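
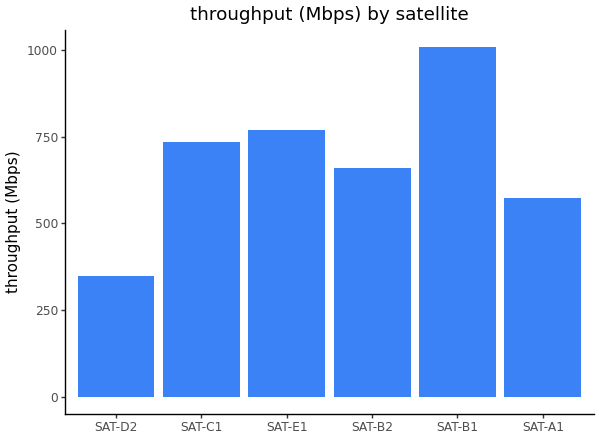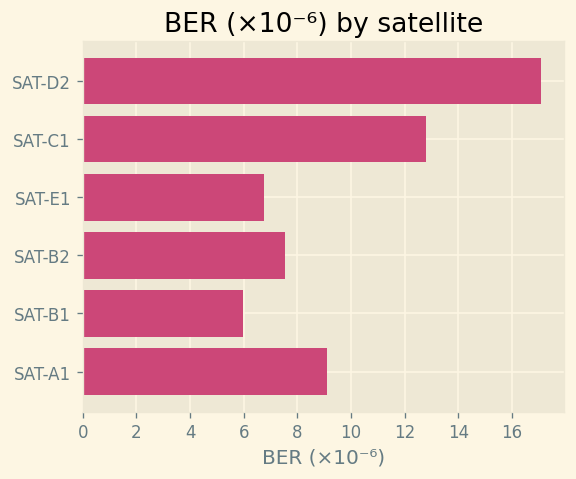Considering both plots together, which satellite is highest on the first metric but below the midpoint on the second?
Chart 2 median BER (×10⁻⁶) ≈ 8; below-median satellites: SAT-E1, SAT-B2, SAT-B1. Among those, SAT-B1 has the highest throughput (Mbps) (≈ 1000).

SAT-B1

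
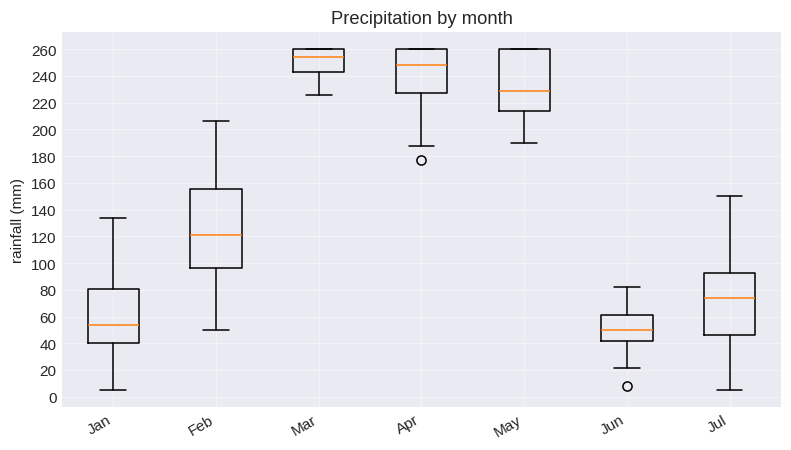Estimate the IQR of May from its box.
Q3 ≈ 260, Q1 ≈ 220; IQR ≈ 40.

≈ 40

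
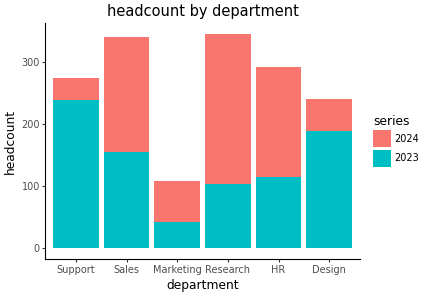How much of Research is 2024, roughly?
≈ 250

2024 top ≈ 350, bottom ≈ 100; segment ≈ 250.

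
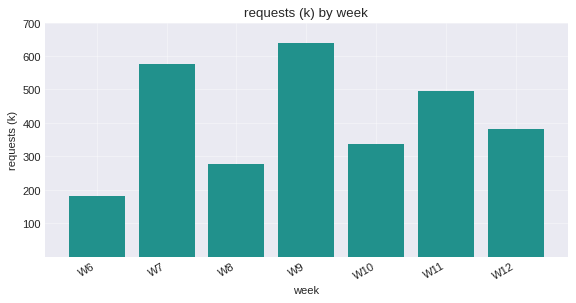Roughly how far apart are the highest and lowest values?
≈ 400

Max W9 ≈ 600, min W6 ≈ 200; range ≈ 400.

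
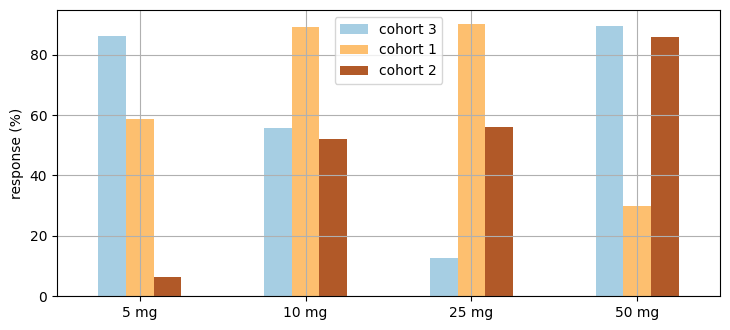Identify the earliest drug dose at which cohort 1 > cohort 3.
10 mg

5 mg: cohort 1 ≈ 60 vs cohort 3 ≈ 90 (not yet); 10 mg: cohort 1 ≈ 90 vs cohort 3 ≈ 60 (first crossover).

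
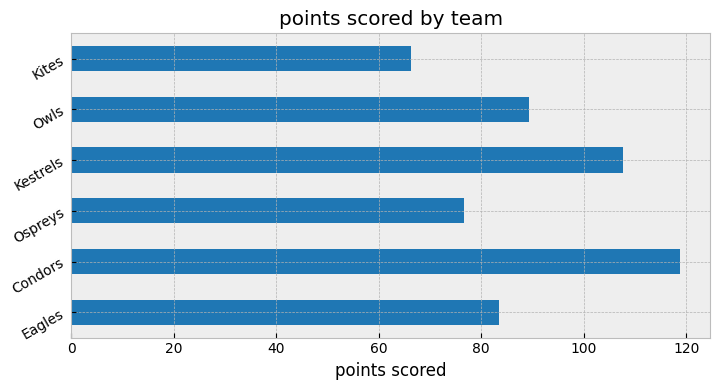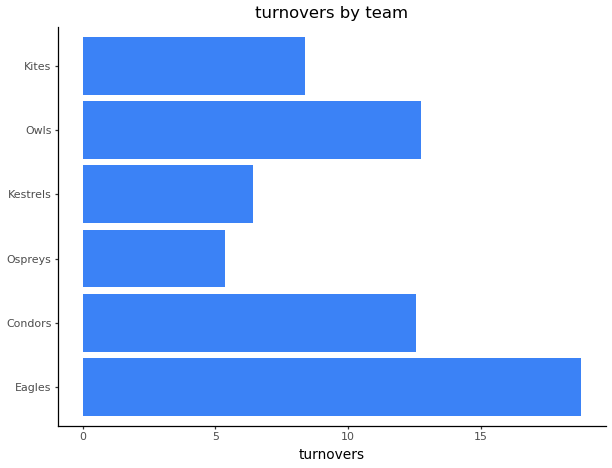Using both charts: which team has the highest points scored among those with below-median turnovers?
Chart 2 median turnovers ≈ 10; below-median teams: Ospreys, Kestrels, Kites. Among those, Kestrels has the highest points scored (≈ 100).

Kestrels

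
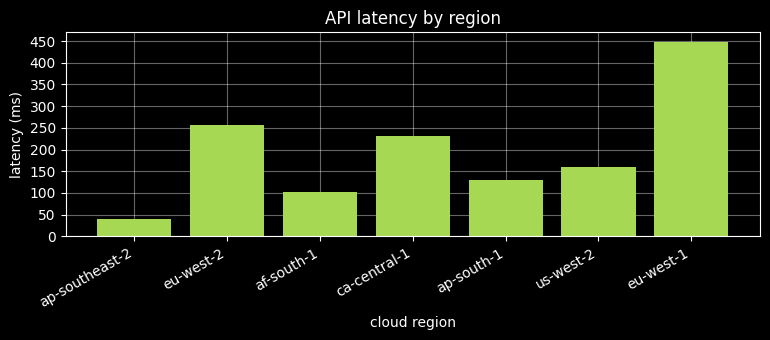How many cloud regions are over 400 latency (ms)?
1

Above 400: eu-west-1.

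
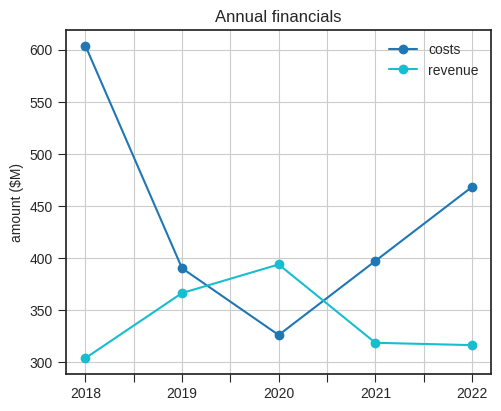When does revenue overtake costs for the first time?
2020

2019: revenue ≈ 350 vs costs ≈ 400 (not yet); 2020: revenue ≈ 400 vs costs ≈ 350 (first crossover).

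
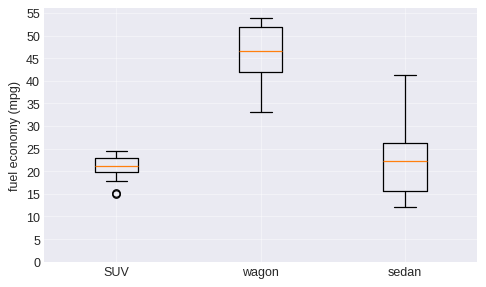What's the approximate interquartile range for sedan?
≈ 10

Q3 ≈ 25, Q1 ≈ 15; IQR ≈ 10.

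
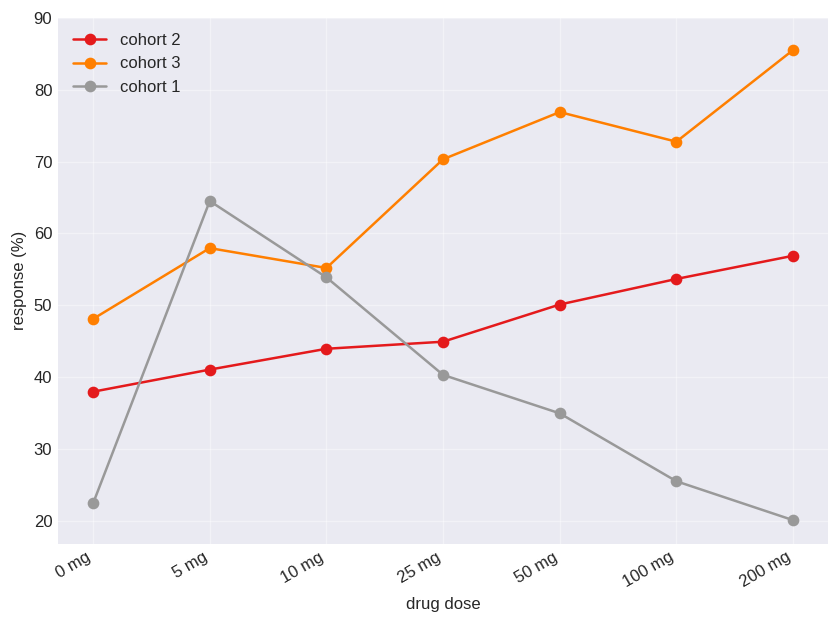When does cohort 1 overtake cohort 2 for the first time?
0 mg: cohort 1 ≈ 20 vs cohort 2 ≈ 40 (not yet); 5 mg: cohort 1 ≈ 60 vs cohort 2 ≈ 40 (first crossover).

5 mg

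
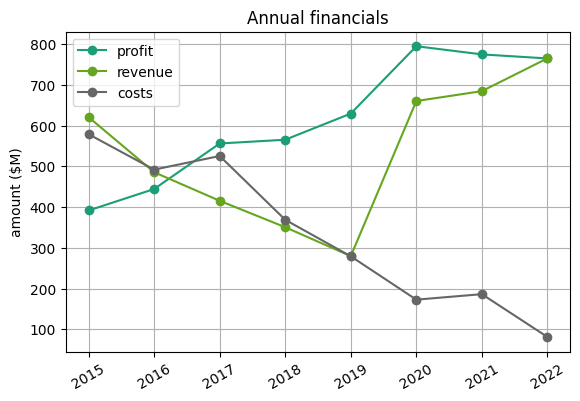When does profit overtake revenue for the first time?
2017

2016: profit ≈ 400 vs revenue ≈ 500 (not yet); 2017: profit ≈ 600 vs revenue ≈ 400 (first crossover).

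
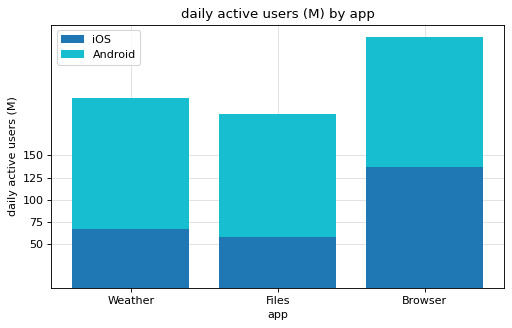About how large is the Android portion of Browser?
≈ 150

Android top ≈ 275, bottom ≈ 125; segment ≈ 150.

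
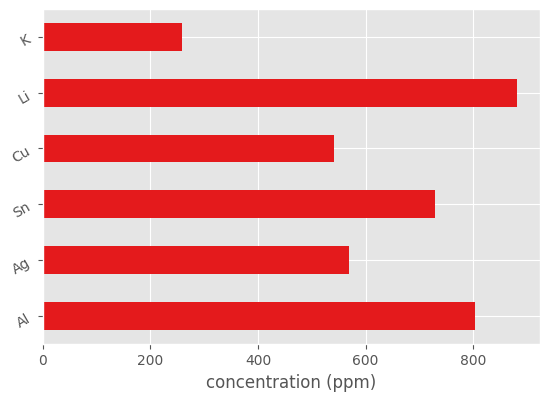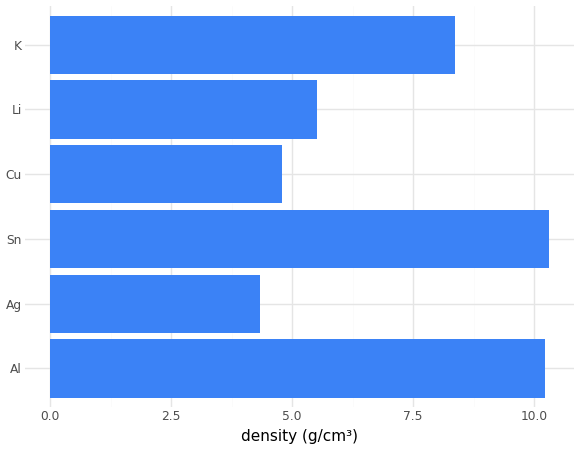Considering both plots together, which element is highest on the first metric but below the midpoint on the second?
Li

Chart 2 median density (g/cm³) ≈ 7; below-median elements: Ag, Cu, Li. Among those, Li has the highest concentration (ppm) (≈ 900).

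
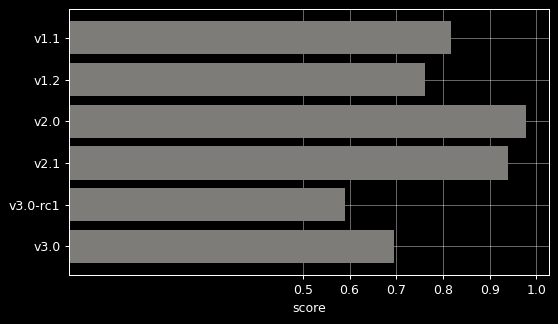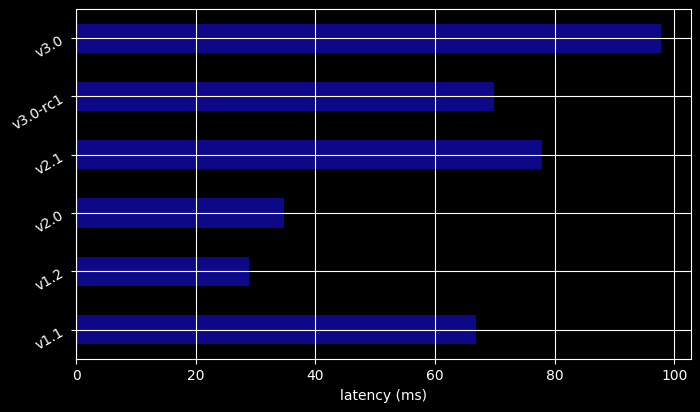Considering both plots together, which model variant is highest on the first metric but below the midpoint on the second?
v2.0

Chart 2 median latency (ms) ≈ 70; below-median model variants: v1.1, v1.2, v2.0. Among those, v2.0 has the highest score (≈ 1).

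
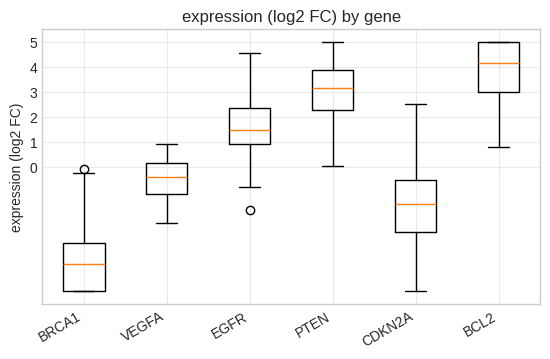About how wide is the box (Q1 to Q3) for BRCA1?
≈ 2

Q3 ≈ -3, Q1 ≈ -5; IQR ≈ 2.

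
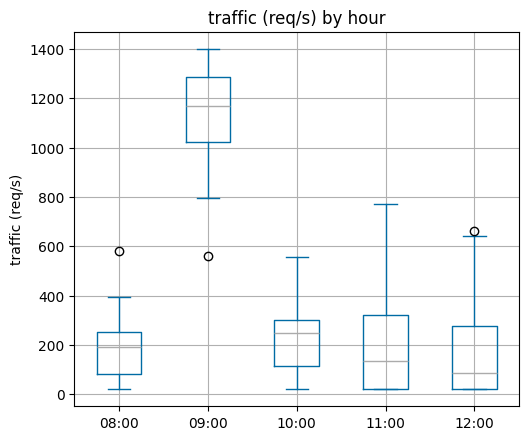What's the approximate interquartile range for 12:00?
Q3 ≈ 300, Q1 ≈ 0; IQR ≈ 300.

≈ 300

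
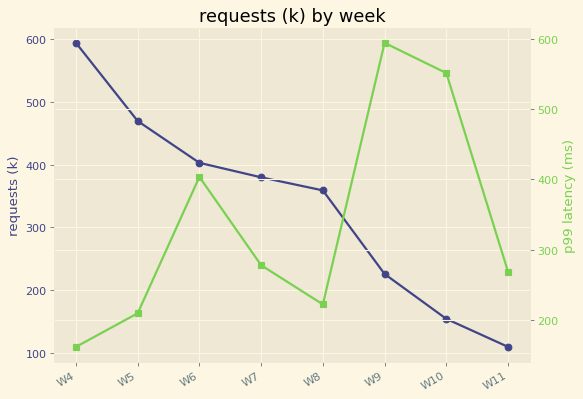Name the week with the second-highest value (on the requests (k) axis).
W5

Top 3 (on the requests (k) axis): W4 ≈ 600, W5 ≈ 450, W6 ≈ 400.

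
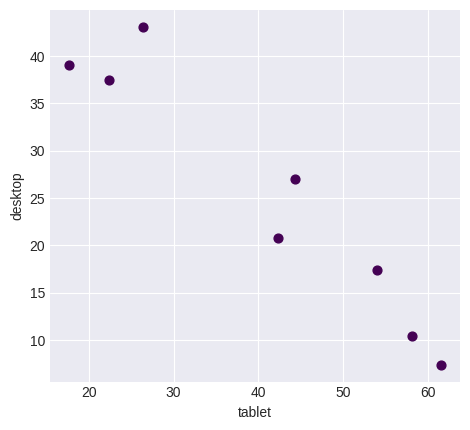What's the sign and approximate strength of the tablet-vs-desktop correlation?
Points are negatively correlated; strong (|r| ≈ 1.0).

negative, strong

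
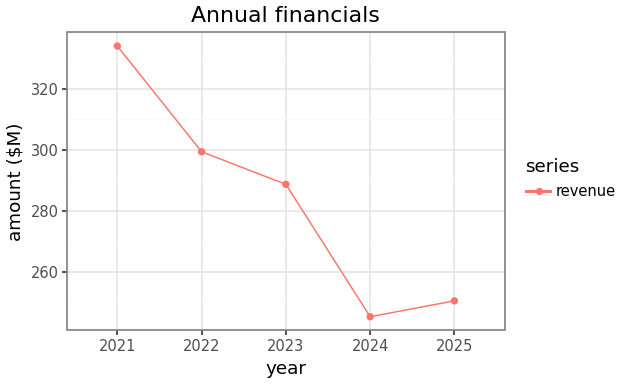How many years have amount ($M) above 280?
3

Above 280: 2021, 2022, 2023.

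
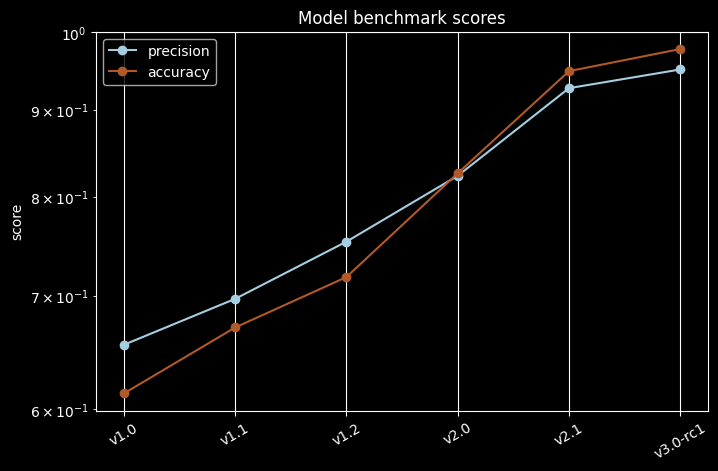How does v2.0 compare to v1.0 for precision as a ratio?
≈ 1.23×

v2.0 ≈ 0.80, v1.0 ≈ 0.65; 0.80/0.65 ≈ 1.23.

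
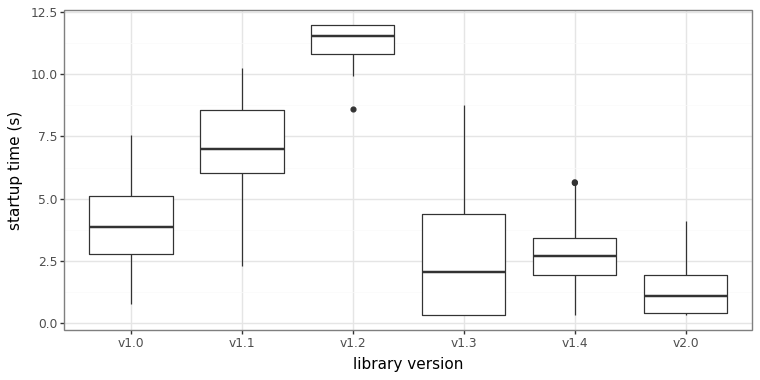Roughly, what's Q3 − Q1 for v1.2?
Q3 ≈ 12, Q1 ≈ 11; IQR ≈ 1.

≈ 1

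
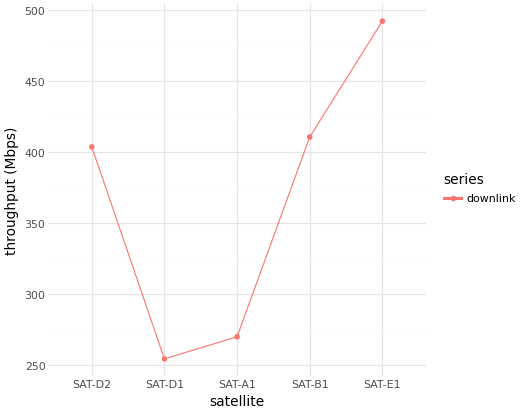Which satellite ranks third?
Top 4: SAT-E1 ≈ 500, SAT-B1 ≈ 420, SAT-D2 ≈ 400, SAT-A1 ≈ 260.

SAT-D2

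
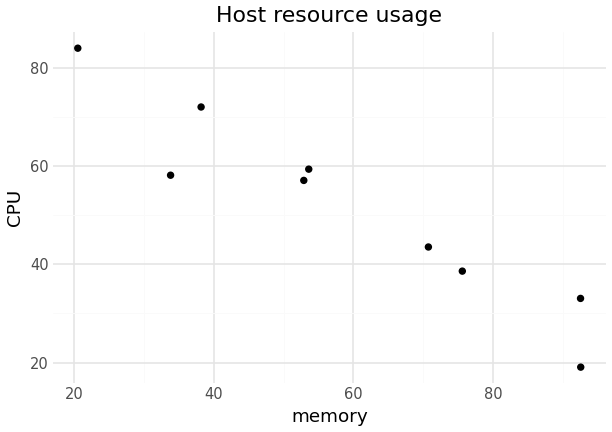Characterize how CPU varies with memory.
Points are negatively correlated; strong (|r| ≈ 1.0).

negative, strong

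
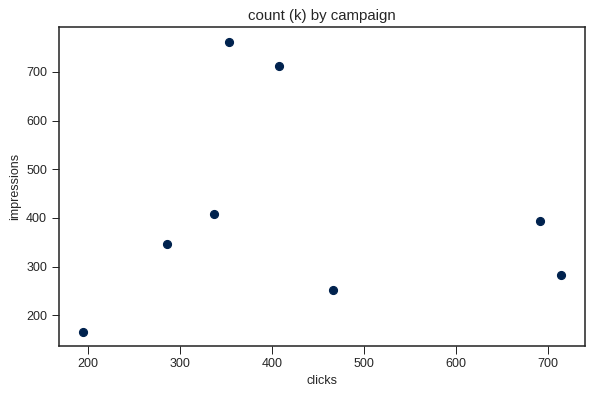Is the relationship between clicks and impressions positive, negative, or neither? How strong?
no clear correlation

Points are roughly uncorrelated; weak (|r| ≈ 0.0).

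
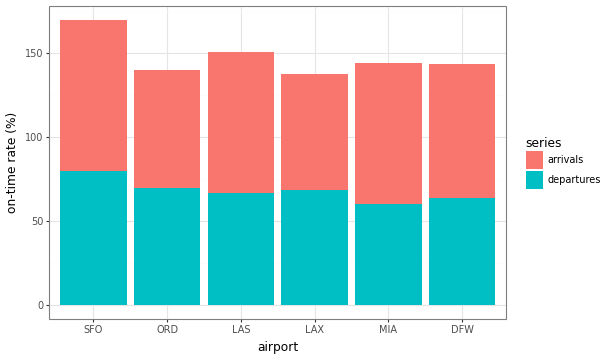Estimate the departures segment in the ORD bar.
≈ 60

departures top ≈ 60, bottom ≈ 0; segment ≈ 60.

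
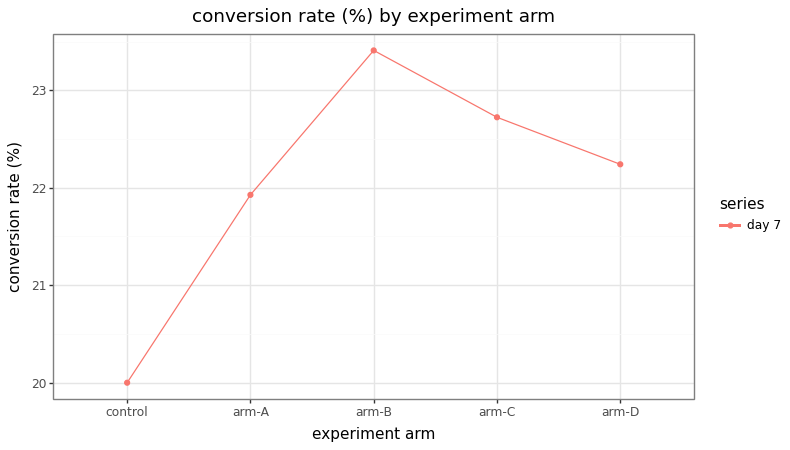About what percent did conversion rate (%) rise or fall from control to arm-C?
control ≈ 20.0, arm-C ≈ 22.5; (22.5 − 20.0) / 20.0 ≈ +12.5%.

≈ +12.5%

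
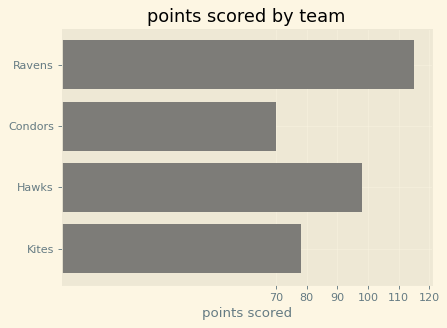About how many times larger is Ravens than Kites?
Ravens ≈ 120, Kites ≈ 80; 120/80 ≈ 1.5.

≈ 1.5×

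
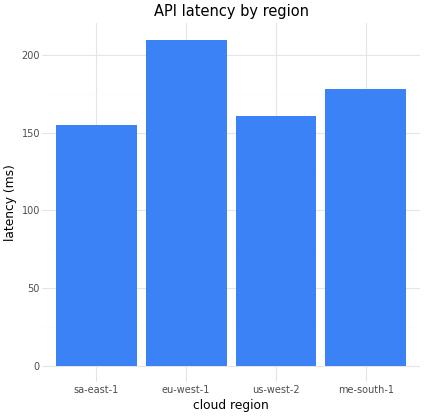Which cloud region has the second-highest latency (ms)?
me-south-1

Top 3: eu-west-1 ≈ 200, me-south-1 ≈ 180, us-west-2 ≈ 160.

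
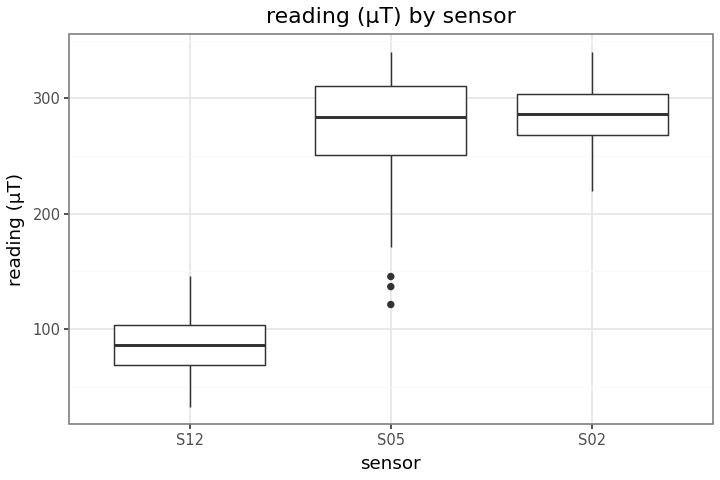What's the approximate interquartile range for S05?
≈ 60

Q3 ≈ 320, Q1 ≈ 260; IQR ≈ 60.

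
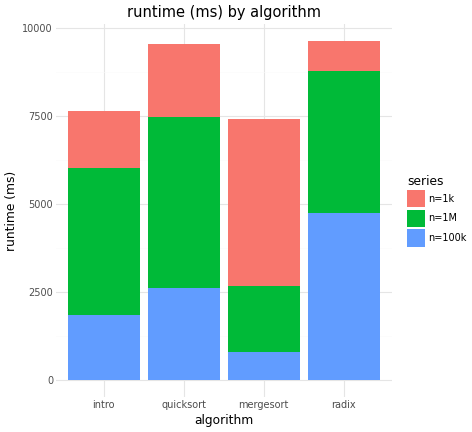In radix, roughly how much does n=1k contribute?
n=1k top ≈ 10000, bottom ≈ 9000; segment ≈ 1000.

≈ 1000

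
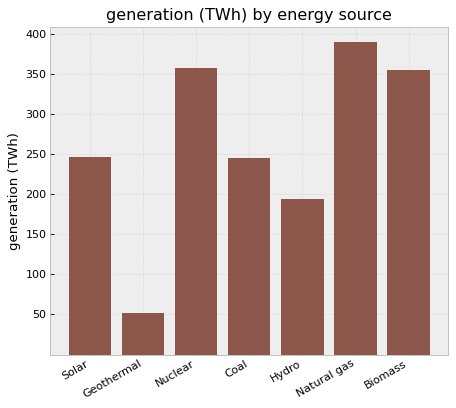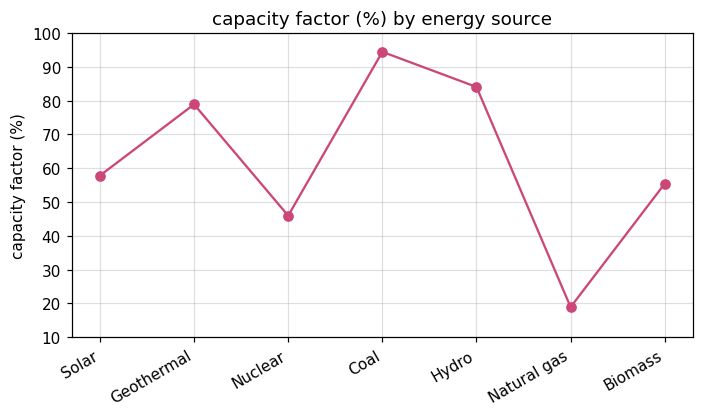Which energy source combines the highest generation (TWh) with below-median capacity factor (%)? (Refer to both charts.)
Chart 2 median capacity factor (%) ≈ 60; below-median energy sources: Nuclear, Natural gas, Biomass. Among those, Natural gas has the highest generation (TWh) (≈ 400).

Natural gas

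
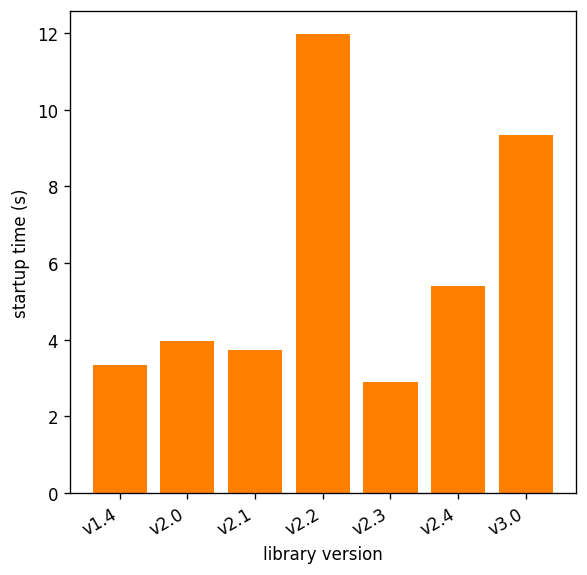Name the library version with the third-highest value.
Top 4: v2.2 ≈ 12, v3.0 ≈ 9, v2.4 ≈ 5, v2.0 ≈ 4.

v2.4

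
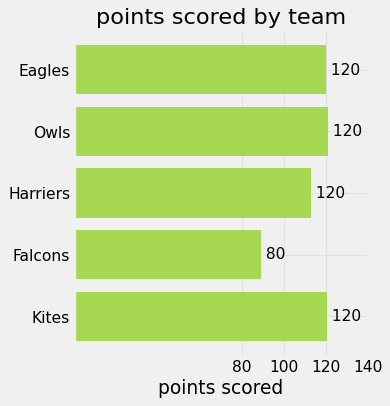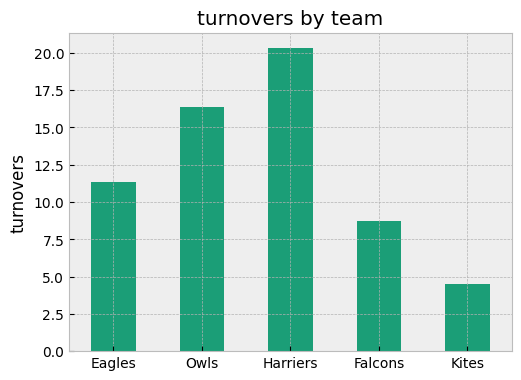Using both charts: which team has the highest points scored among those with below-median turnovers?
Kites

Chart 2 median turnovers ≈ 12; below-median teams: Falcons, Kites. Among those, Kites has the highest points scored (≈ 120).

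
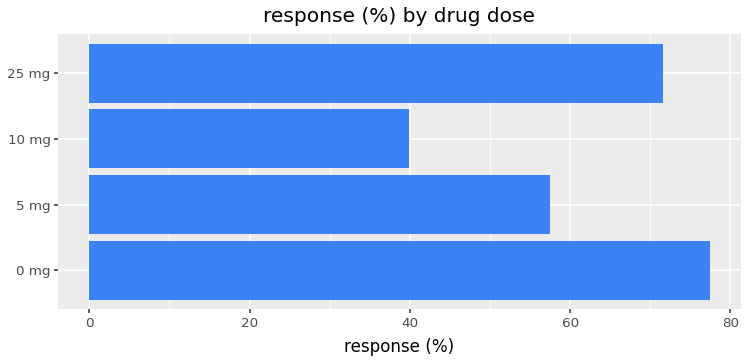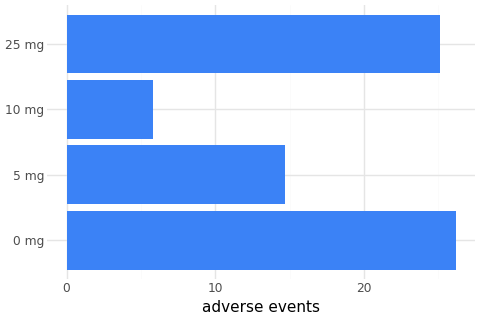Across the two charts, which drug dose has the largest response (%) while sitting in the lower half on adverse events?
Chart 2 median adverse events ≈ 20; below-median drug doses: 5 mg, 10 mg. Among those, 5 mg has the highest response (%) (≈ 60).

5 mg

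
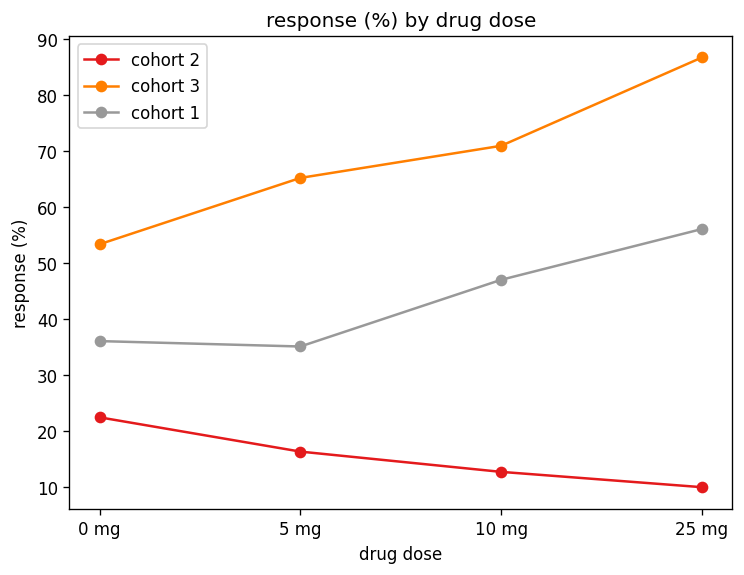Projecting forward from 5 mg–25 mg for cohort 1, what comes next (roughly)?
≈ 70

Last three: 40, 50, 60 → slope ≈ 10/step → next ≈ 70.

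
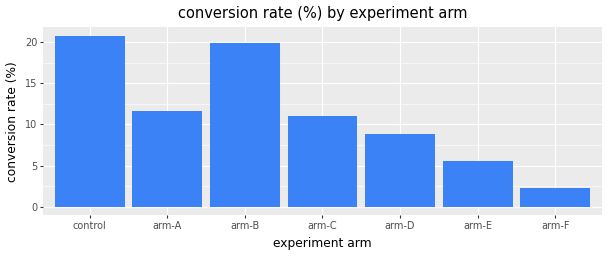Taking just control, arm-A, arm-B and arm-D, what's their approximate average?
≈ 15

(20 + 12 + 20 + 8) / 4 ≈ 15.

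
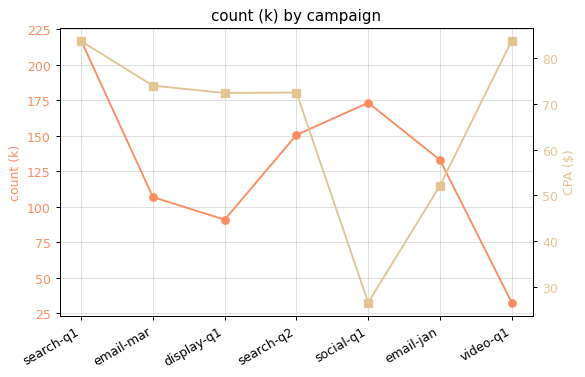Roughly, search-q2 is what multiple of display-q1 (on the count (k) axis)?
≈ 1.6×

search-q2 ≈ 160, display-q1 ≈ 100; 160/100 ≈ 1.6.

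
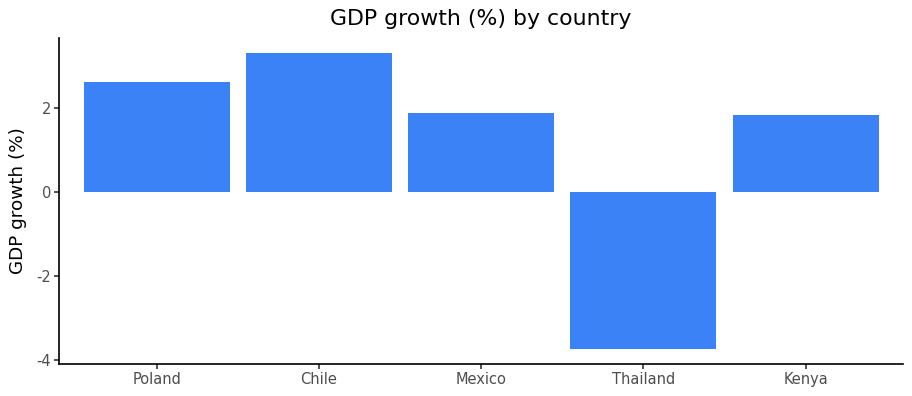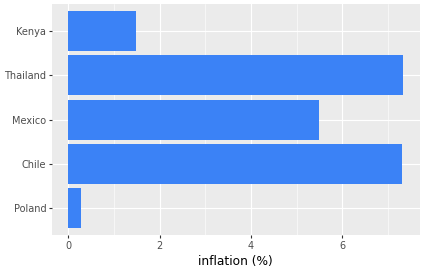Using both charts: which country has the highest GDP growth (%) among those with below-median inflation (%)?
Chart 2 median inflation (%) ≈ 5; below-median countries: Poland, Kenya. Among those, Poland has the highest GDP growth (%) (≈ 2.5).

Poland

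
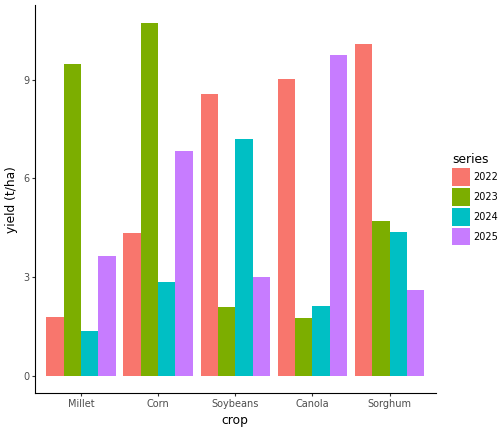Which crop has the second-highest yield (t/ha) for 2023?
Millet

Top 3 for 2023: Corn ≈ 11, Millet ≈ 9, Sorghum ≈ 5.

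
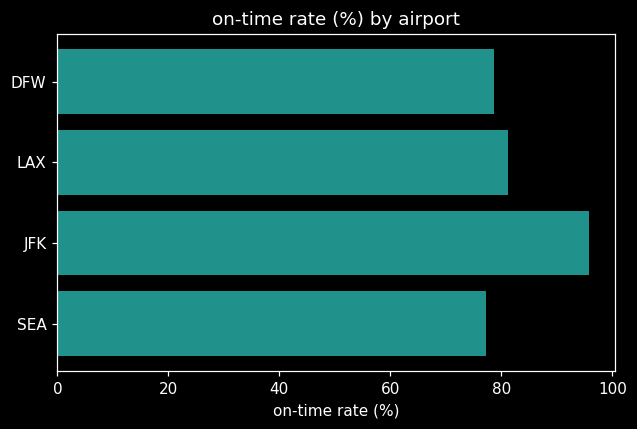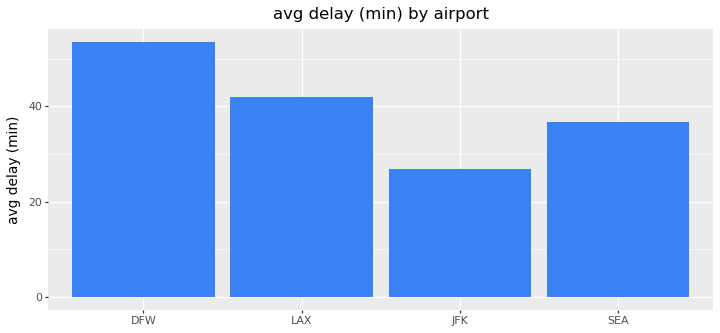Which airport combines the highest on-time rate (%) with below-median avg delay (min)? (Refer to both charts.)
Chart 2 median avg delay (min) ≈ 40; below-median airports: JFK, SEA. Among those, JFK has the highest on-time rate (%) (≈ 100).

JFK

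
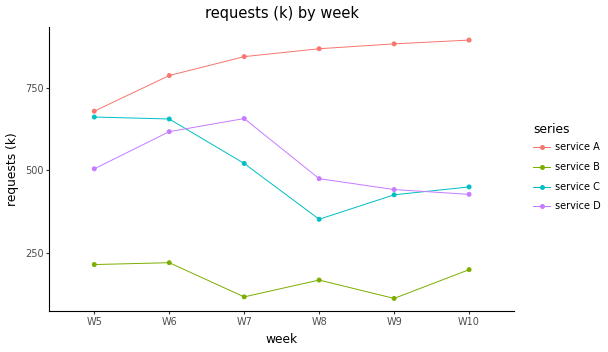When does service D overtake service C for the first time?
W7

W6: service D ≈ 600 vs service C ≈ 700 (not yet); W7: service D ≈ 700 vs service C ≈ 500 (first crossover).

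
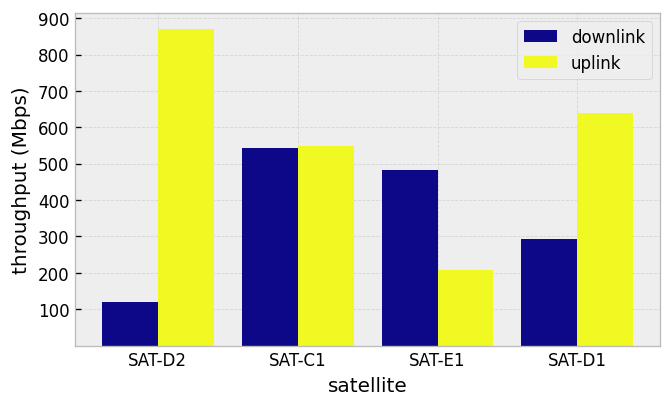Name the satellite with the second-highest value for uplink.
SAT-D1

Top 3 for uplink: SAT-D2 ≈ 900, SAT-D1 ≈ 600, SAT-C1 ≈ 500.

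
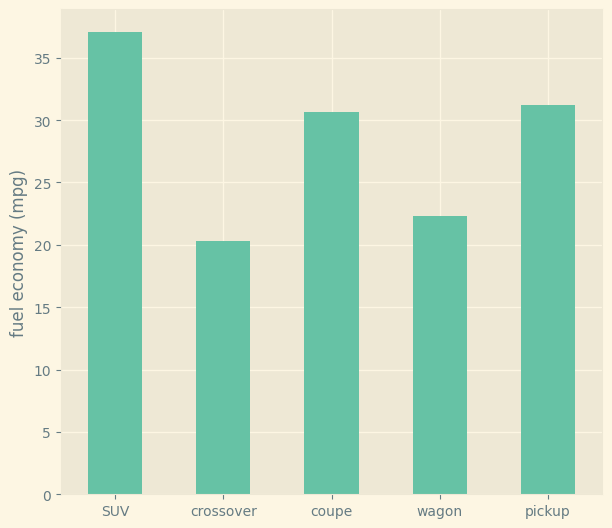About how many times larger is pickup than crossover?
≈ 1.5×

pickup ≈ 30, crossover ≈ 20; 30/20 ≈ 1.5.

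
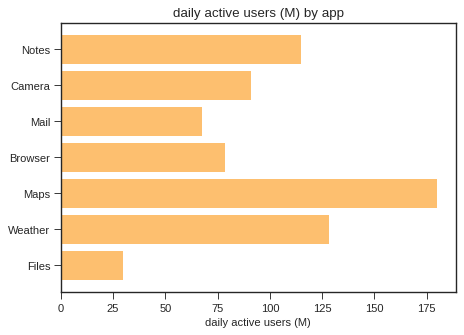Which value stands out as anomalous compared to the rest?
Maps ≈ 180; the rest sit between ≈ 20 and ≈ 120.

Maps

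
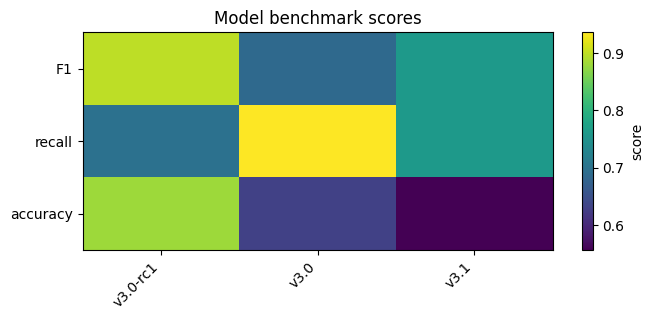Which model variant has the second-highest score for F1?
v3.1

Top 3 for F1: v3.0-rc1 ≈ 0.90, v3.1 ≈ 0.75, v3.0 ≈ 0.70.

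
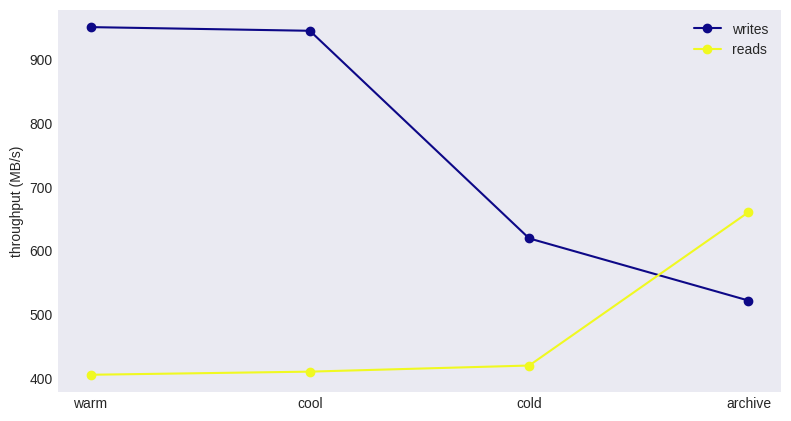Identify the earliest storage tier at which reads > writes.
cold: reads ≈ 400 vs writes ≈ 600 (not yet); archive: reads ≈ 650 vs writes ≈ 500 (first crossover).

archive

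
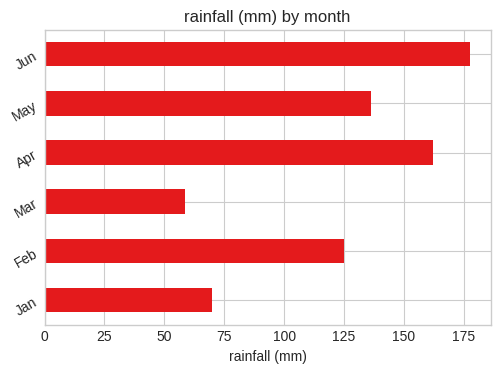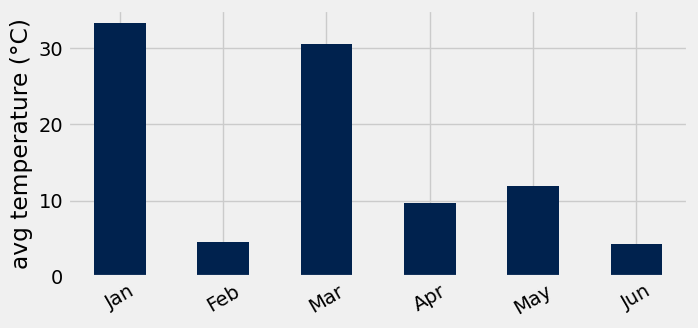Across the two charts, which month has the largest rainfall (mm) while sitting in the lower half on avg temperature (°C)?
Chart 2 median avg temperature (°C) ≈ 10; below-median months: Feb, Apr, Jun. Among those, Jun has the highest rainfall (mm) (≈ 180).

Jun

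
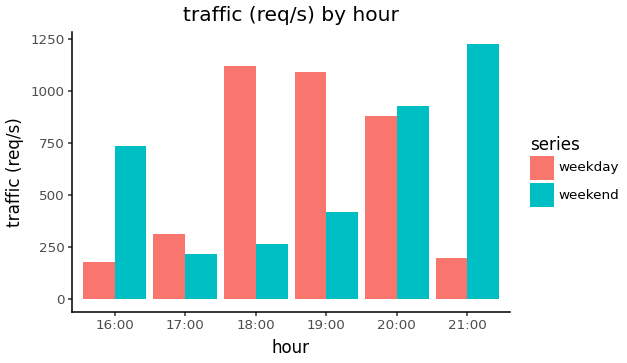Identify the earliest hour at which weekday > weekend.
17:00

16:00: weekday ≈ 200 vs weekend ≈ 800 (not yet); 17:00: weekday ≈ 400 vs weekend ≈ 200 (first crossover).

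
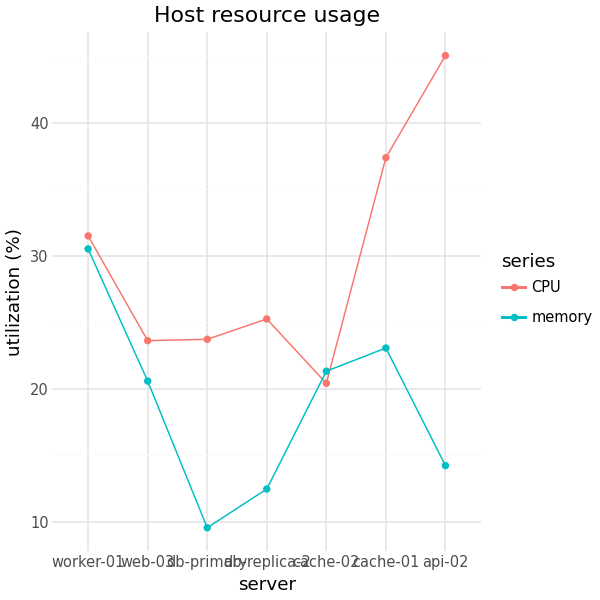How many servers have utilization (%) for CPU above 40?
Above 40: api-02.

1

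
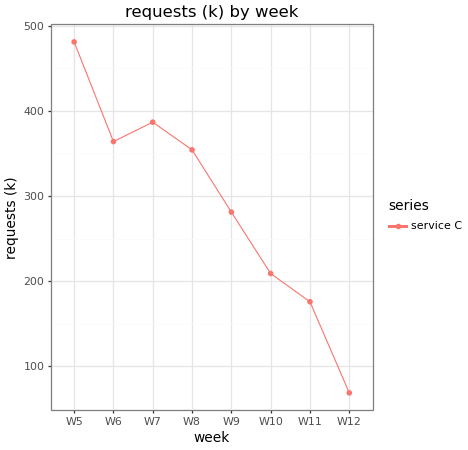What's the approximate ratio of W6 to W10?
W6 ≈ 350, W10 ≈ 200; 350/200 ≈ 1.75.

≈ 1.75×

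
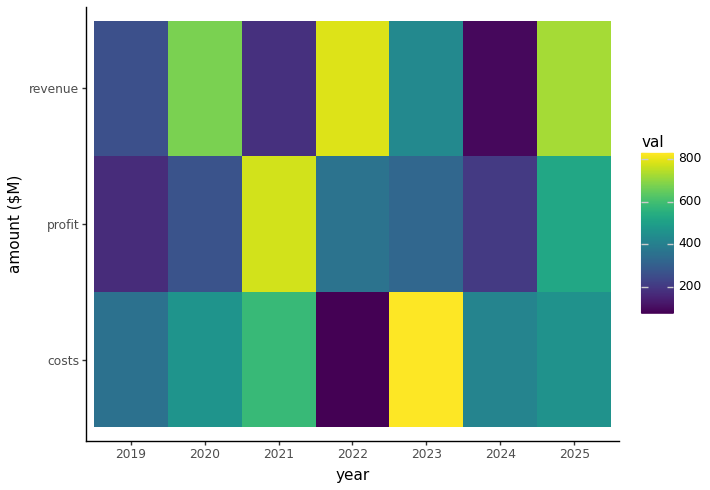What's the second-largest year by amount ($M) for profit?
2025

Top 3 for profit: 2021 ≈ 800, 2025 ≈ 500, 2022 ≈ 400.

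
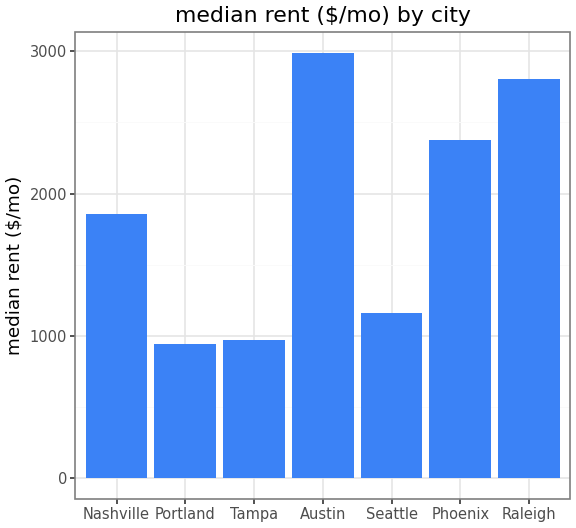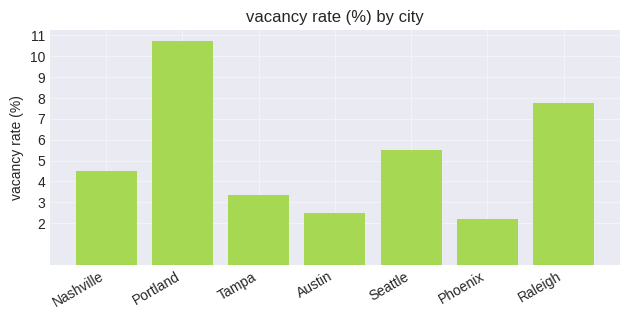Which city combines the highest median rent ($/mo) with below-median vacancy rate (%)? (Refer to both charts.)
Chart 2 median vacancy rate (%) ≈ 4; below-median cities: Tampa, Austin, Phoenix. Among those, Austin has the highest median rent ($/mo) (≈ 3000).

Austin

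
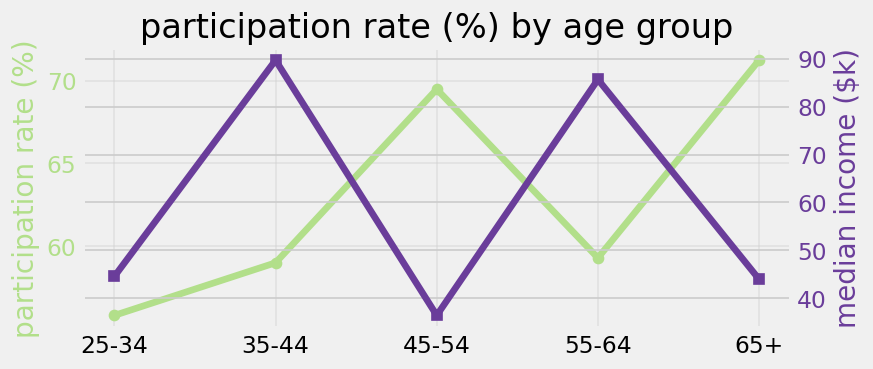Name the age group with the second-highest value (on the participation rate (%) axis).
45-54

Top 3 (on the participation rate (%) axis): 65+ ≈ 72, 45-54 ≈ 70, 55-64 ≈ 60.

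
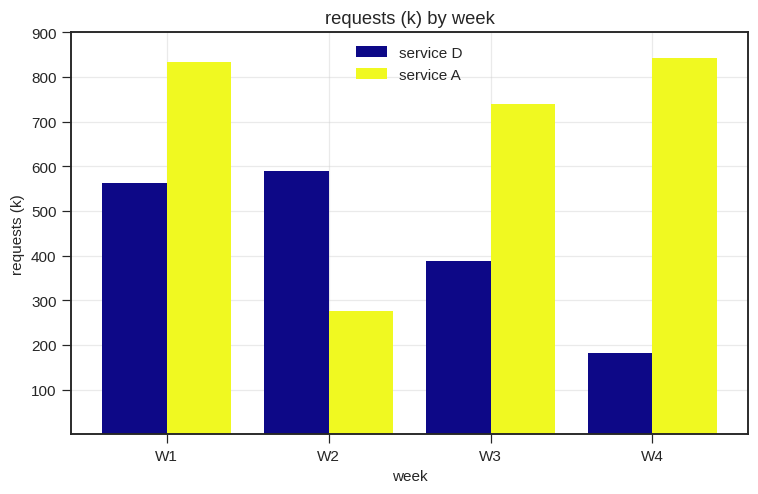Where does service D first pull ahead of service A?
W2

W1: service D ≈ 600 vs service A ≈ 800 (not yet); W2: service D ≈ 600 vs service A ≈ 300 (first crossover).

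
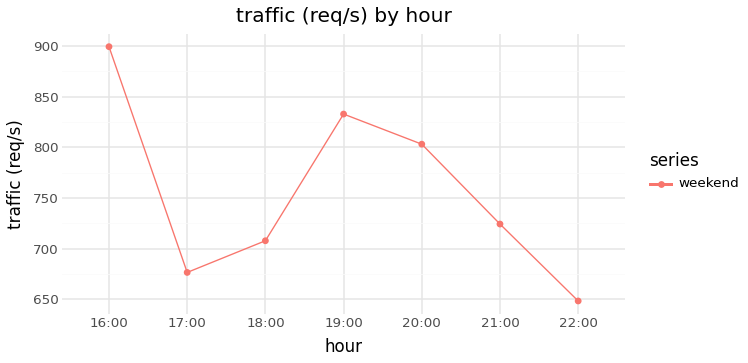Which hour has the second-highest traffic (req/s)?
19:00

Top 3: 16:00 ≈ 900, 19:00 ≈ 825, 20:00 ≈ 800.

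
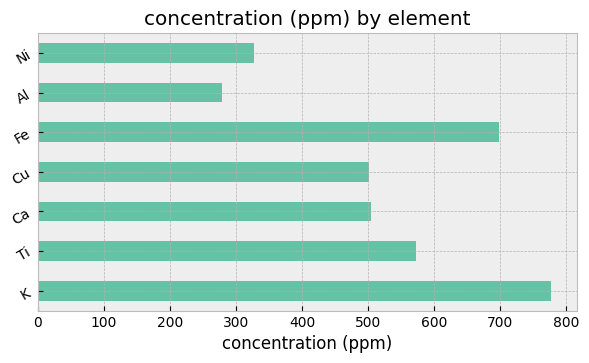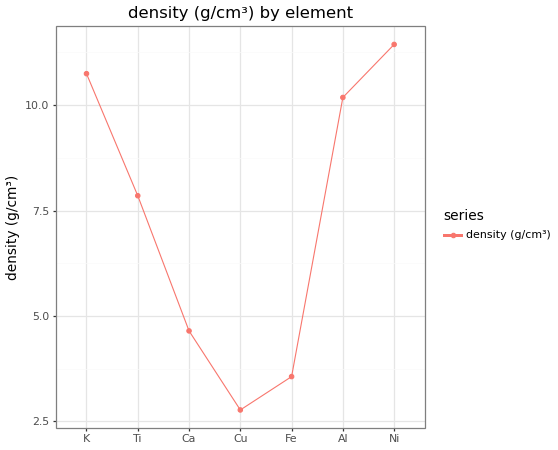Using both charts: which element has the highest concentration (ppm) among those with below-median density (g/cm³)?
Chart 2 median density (g/cm³) ≈ 8; below-median elements: Ca, Cu, Fe. Among those, Fe has the highest concentration (ppm) (≈ 700).

Fe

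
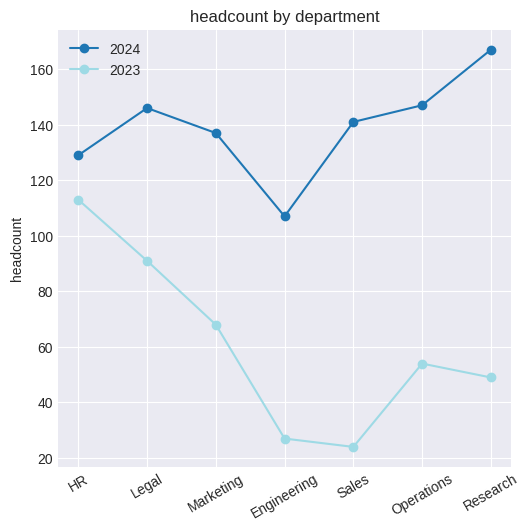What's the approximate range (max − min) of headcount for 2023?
≈ 100

Max HR ≈ 120, min Sales ≈ 20; range ≈ 100.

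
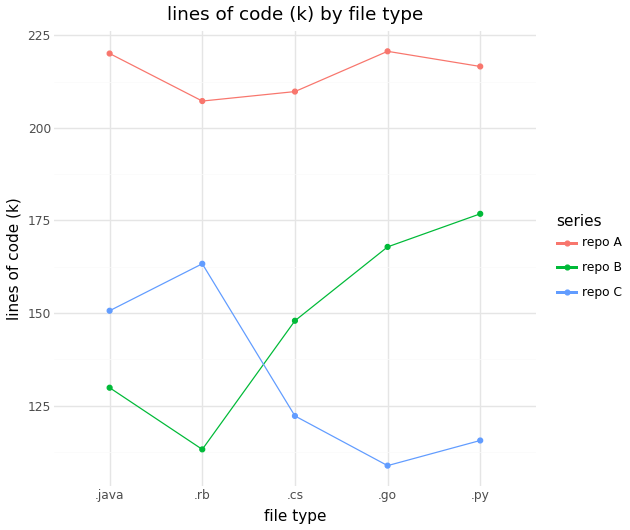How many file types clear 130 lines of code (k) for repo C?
Above 130: .java, .rb.

2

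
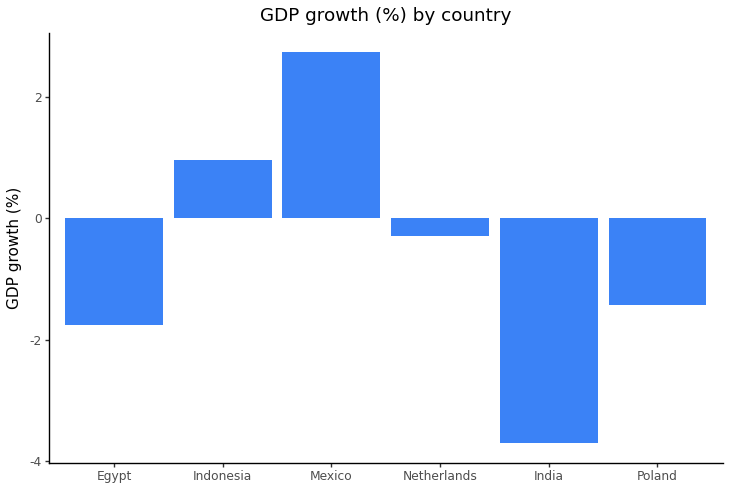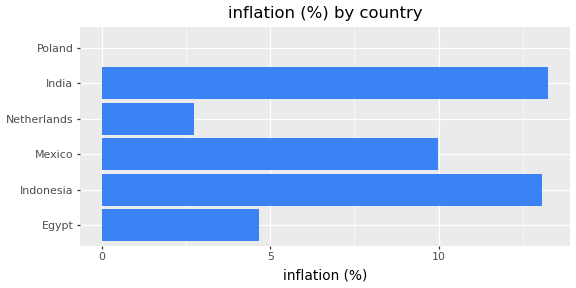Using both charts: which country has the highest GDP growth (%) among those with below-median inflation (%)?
Chart 2 median inflation (%) ≈ 8; below-median countries: Egypt, Netherlands, Poland. Among those, Netherlands has the highest GDP growth (%) (≈ -0.5).

Netherlands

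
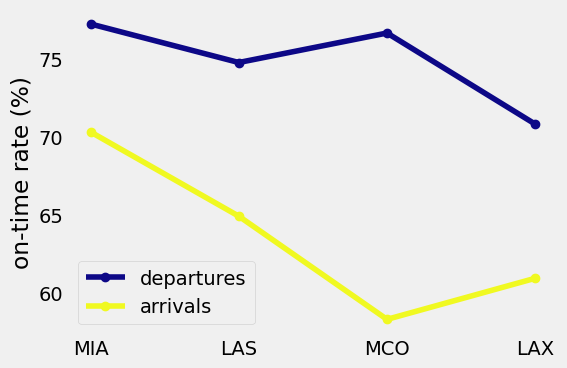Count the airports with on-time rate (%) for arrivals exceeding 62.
Above 62: MIA, LAS.

2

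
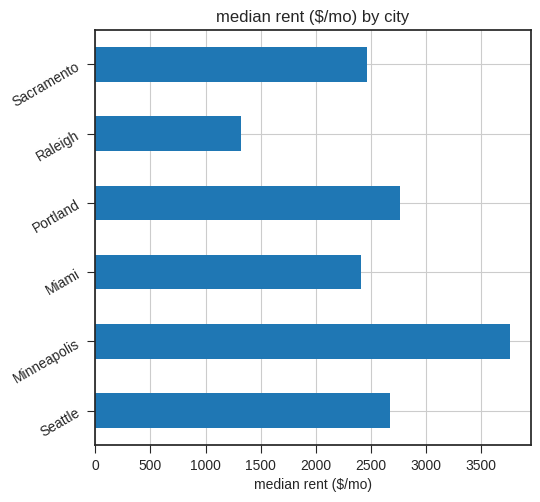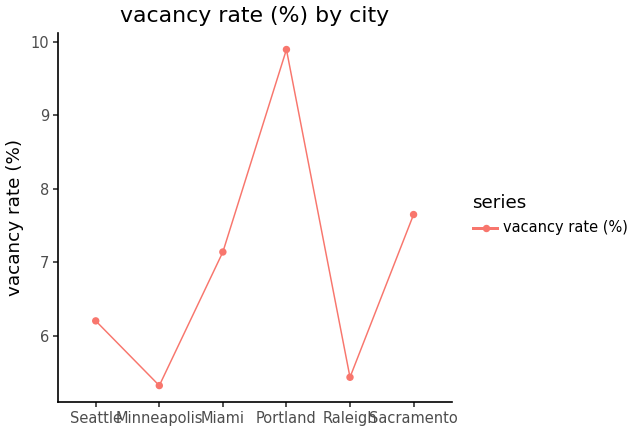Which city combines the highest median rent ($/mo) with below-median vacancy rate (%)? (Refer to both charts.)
Chart 2 median vacancy rate (%) ≈ 7; below-median cities: Seattle, Minneapolis, Raleigh. Among those, Minneapolis has the highest median rent ($/mo) (≈ 4000).

Minneapolis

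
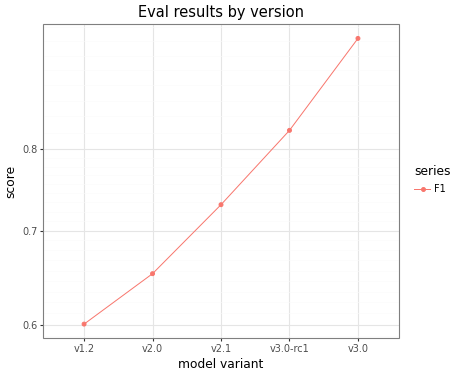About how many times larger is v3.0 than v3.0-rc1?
≈ 1.12×

v3.0 ≈ 0.95, v3.0-rc1 ≈ 0.85; 0.95/0.85 ≈ 1.12.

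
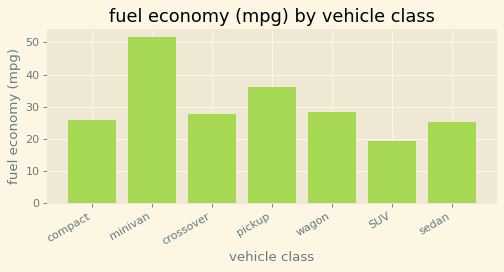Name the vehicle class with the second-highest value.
Top 3: minivan ≈ 50, pickup ≈ 35, wagon ≈ 30.

pickup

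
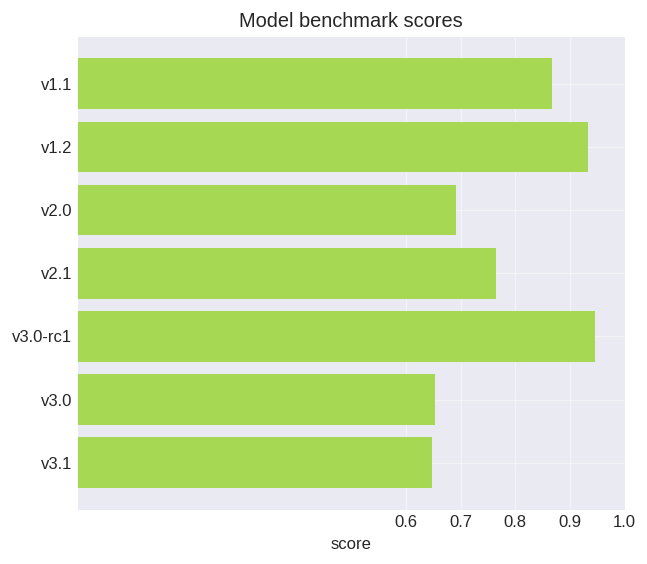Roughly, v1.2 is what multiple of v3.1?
≈ 1.5×

v1.2 ≈ 0.9, v3.1 ≈ 0.6; 0.9/0.6 ≈ 1.5.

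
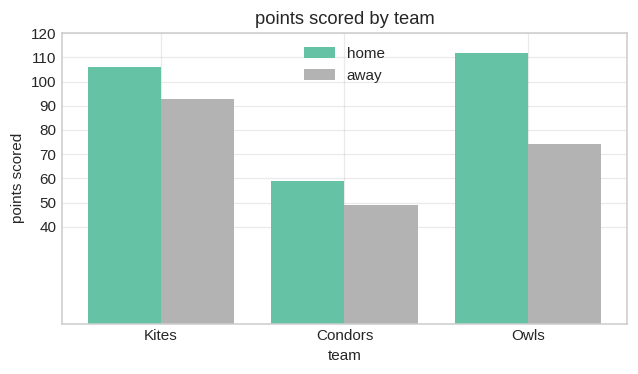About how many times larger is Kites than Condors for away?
Kites ≈ 90, Condors ≈ 50; 90/50 ≈ 1.8.

≈ 1.8×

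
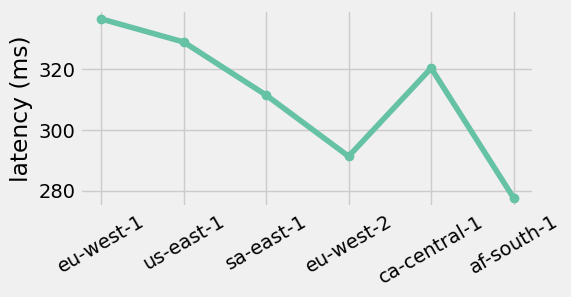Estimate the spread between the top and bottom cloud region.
Max eu-west-1 ≈ 335, min af-south-1 ≈ 280; range ≈ 55.

≈ 55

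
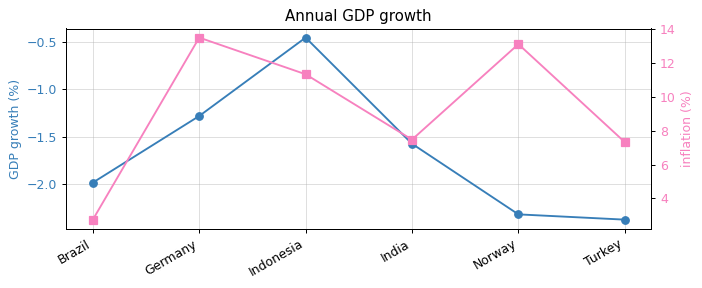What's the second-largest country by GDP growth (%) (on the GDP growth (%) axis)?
Germany

Top 3 (on the GDP growth (%) axis): Indonesia ≈ -0.4, Germany ≈ -1.2, India ≈ -1.6.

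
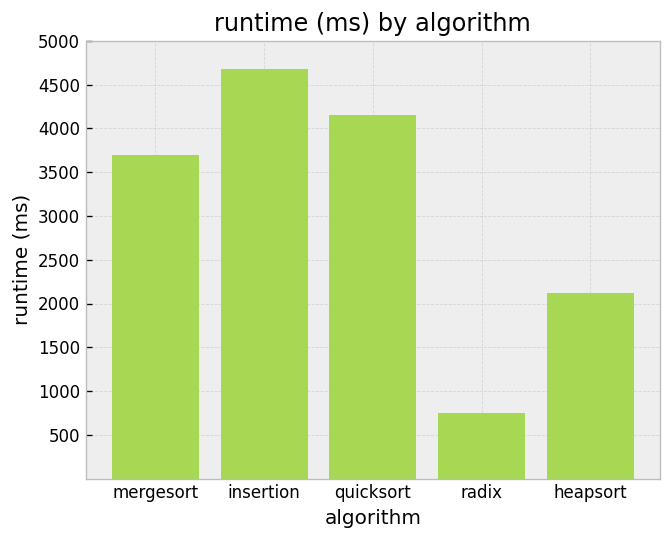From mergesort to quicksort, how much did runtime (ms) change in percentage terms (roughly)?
≈ +14.3%

mergesort ≈ 3500, quicksort ≈ 4000; (4000 − 3500) / 3500 ≈ +14.3%.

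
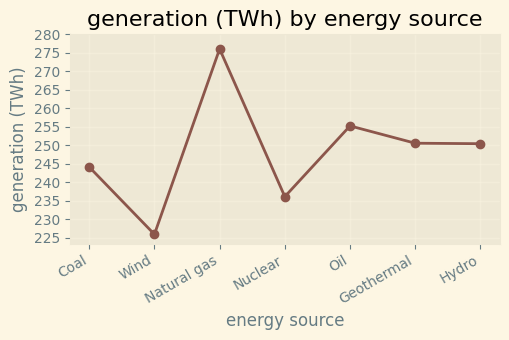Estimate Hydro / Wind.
≈ 1.11×

Hydro ≈ 250, Wind ≈ 225; 250/225 ≈ 1.11.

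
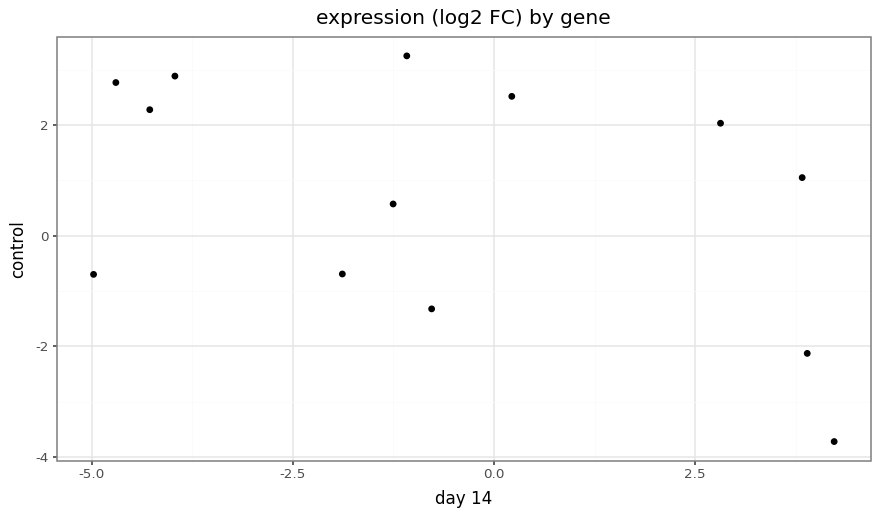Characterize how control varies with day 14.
Points are negatively correlated; moderate (|r| ≈ 0.5).

negative, moderate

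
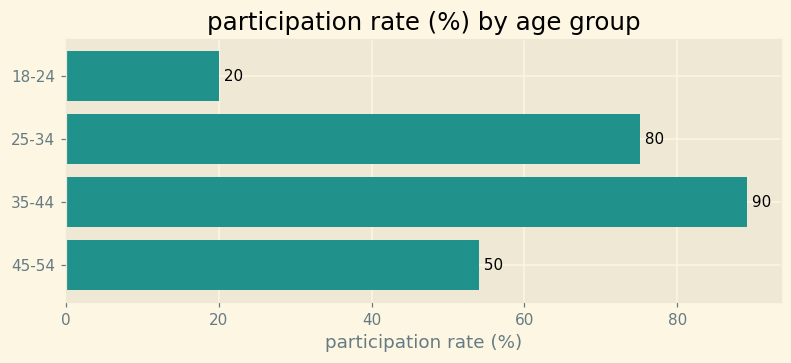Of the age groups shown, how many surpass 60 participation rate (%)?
Above 60: 25-34, 35-44.

2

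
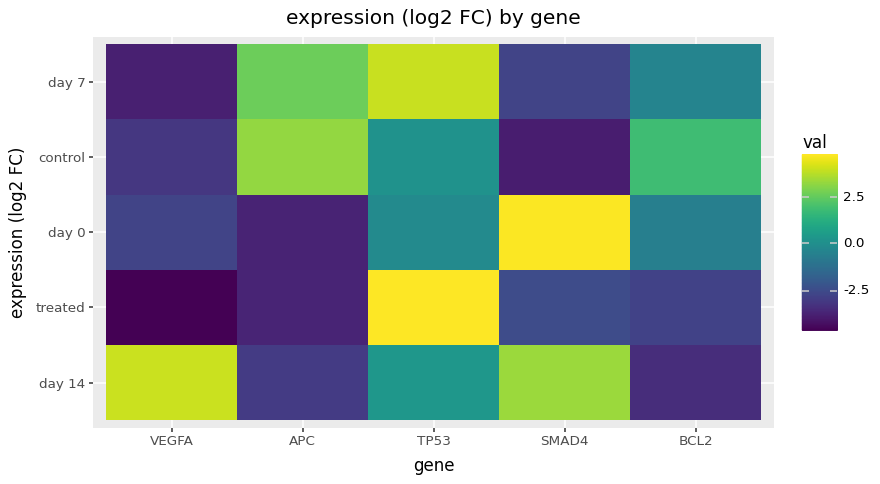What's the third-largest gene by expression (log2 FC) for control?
TP53

Top 4 for control: APC ≈ 3, BCL2 ≈ 2, TP53 ≈ 0, VEGFA ≈ -3.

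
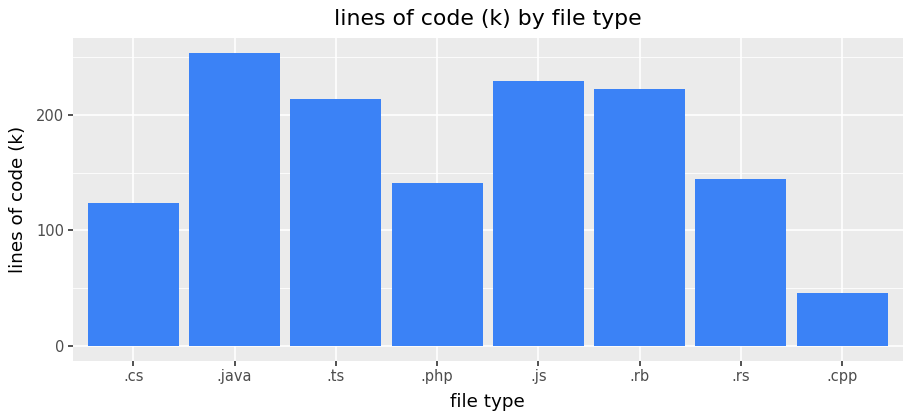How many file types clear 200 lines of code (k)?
Above 200: .java, .ts, .js, .rb.

4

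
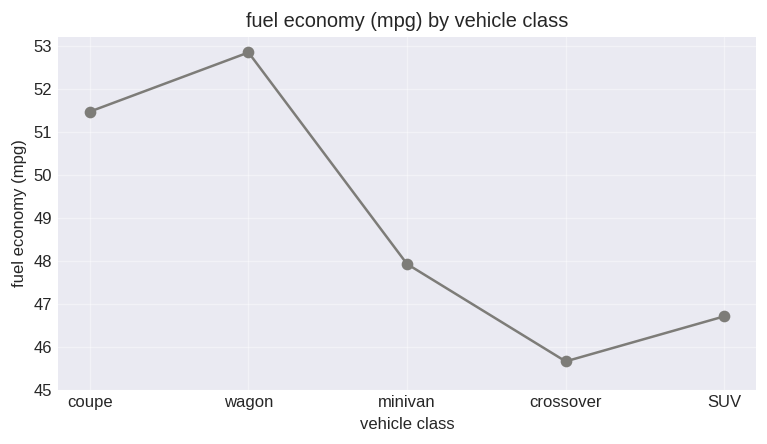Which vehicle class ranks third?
minivan

Top 4: wagon ≈ 53, coupe ≈ 51, minivan ≈ 48, SUV ≈ 47.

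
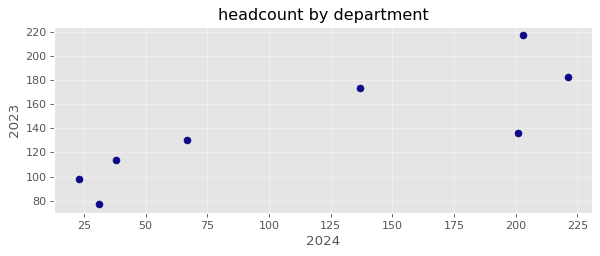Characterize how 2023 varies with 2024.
Points are positively correlated; strong (|r| ≈ 0.8).

positive, strong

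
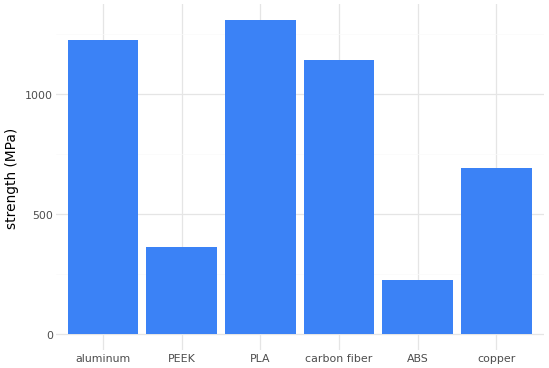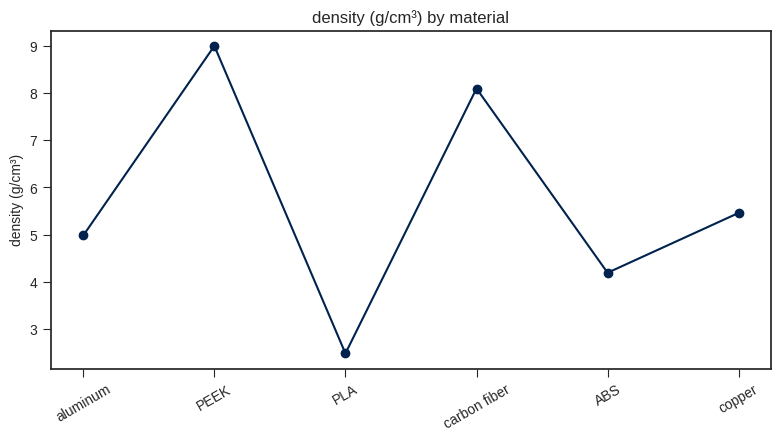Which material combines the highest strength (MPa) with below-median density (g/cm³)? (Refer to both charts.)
Chart 2 median density (g/cm³) ≈ 5; below-median materials: aluminum, PLA, ABS. Among those, PLA has the highest strength (MPa) (≈ 1400).

PLA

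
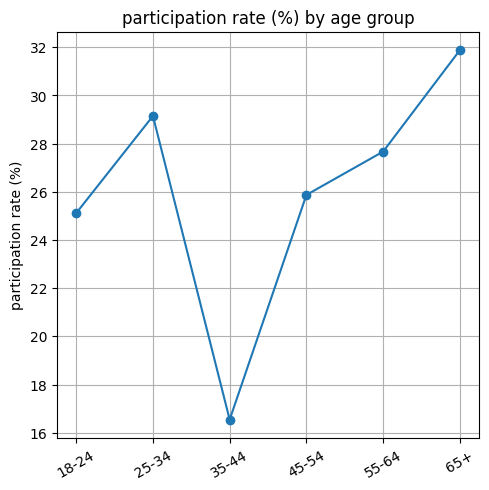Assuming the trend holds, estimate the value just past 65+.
Last three: 26, 28, 32 → slope ≈ 3/step → next ≈ 35.

≈ 35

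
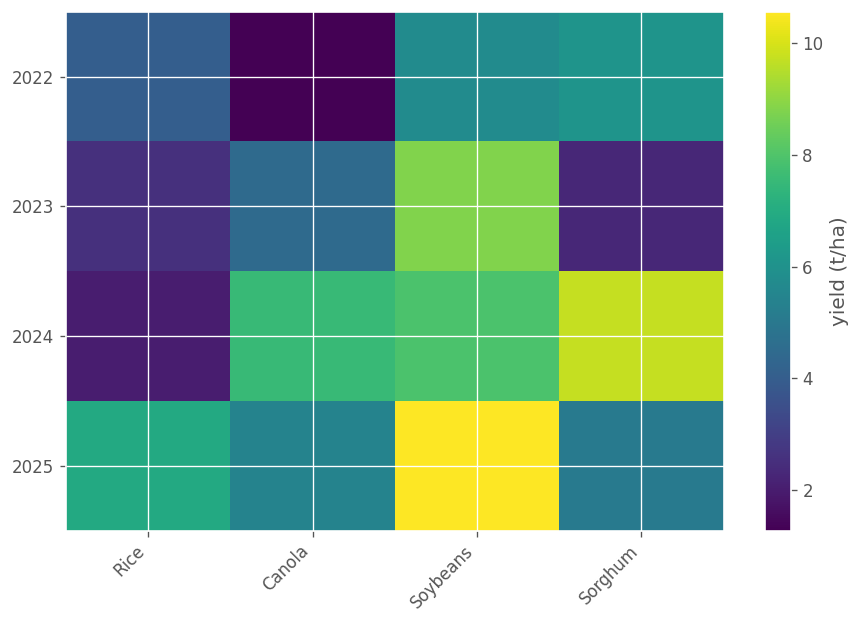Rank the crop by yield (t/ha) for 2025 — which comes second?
Rice

Top 3 for 2025: Soybeans ≈ 11, Rice ≈ 7, Canola ≈ 5.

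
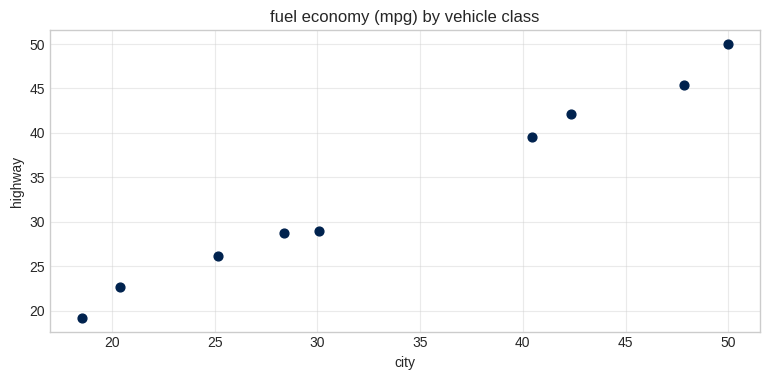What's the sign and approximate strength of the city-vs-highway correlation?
positive, strong

Points are positively correlated; strong (|r| ≈ 1.0).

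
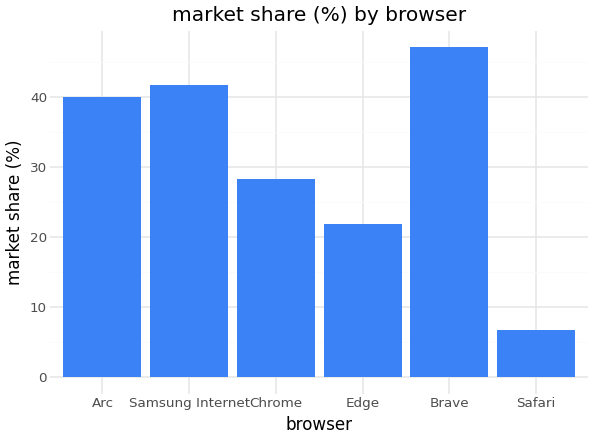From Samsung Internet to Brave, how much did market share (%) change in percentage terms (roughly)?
Samsung Internet ≈ 40, Brave ≈ 45; (45 − 40) / 40 ≈ +12.5%.

≈ +12.5%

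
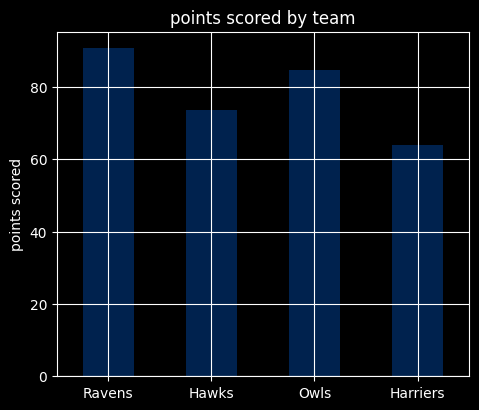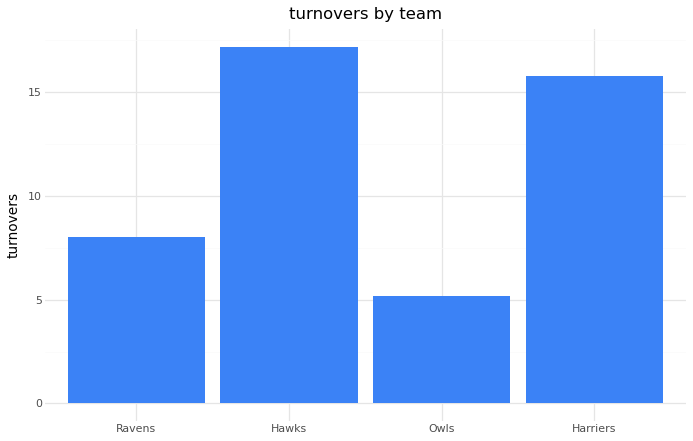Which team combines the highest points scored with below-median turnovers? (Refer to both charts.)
Ravens

Chart 2 median turnovers ≈ 12; below-median teams: Ravens, Owls. Among those, Ravens has the highest points scored (≈ 90).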